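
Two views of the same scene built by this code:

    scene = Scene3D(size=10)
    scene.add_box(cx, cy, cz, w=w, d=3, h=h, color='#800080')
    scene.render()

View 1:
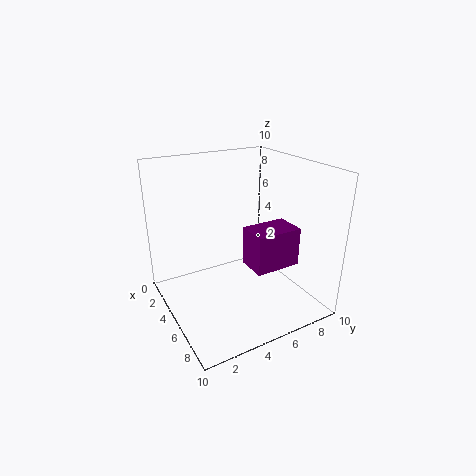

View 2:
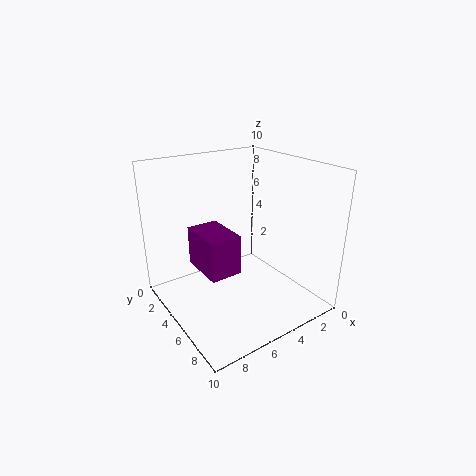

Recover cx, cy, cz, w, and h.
cx = 6.5; cy = 4.5; cz = 4; w = 2; h = 2.5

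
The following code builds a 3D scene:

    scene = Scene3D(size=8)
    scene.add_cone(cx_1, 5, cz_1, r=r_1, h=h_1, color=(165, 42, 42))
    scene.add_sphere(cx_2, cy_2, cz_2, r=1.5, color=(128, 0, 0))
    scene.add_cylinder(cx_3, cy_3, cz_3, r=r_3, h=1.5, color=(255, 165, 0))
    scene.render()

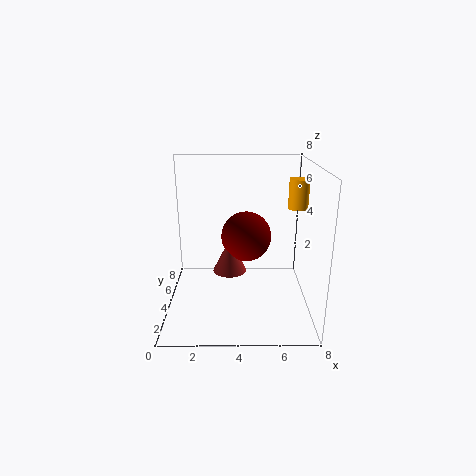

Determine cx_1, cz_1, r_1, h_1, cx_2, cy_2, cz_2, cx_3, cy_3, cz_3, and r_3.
cx_1 = 3.5, cz_1 = 1.5, r_1 = 1, h_1 = 2, cx_2 = 4.5, cy_2 = 5.5, cz_2 = 3.5, cx_3 = 7, cy_3 = 3, cz_3 = 6, r_3 = 0.5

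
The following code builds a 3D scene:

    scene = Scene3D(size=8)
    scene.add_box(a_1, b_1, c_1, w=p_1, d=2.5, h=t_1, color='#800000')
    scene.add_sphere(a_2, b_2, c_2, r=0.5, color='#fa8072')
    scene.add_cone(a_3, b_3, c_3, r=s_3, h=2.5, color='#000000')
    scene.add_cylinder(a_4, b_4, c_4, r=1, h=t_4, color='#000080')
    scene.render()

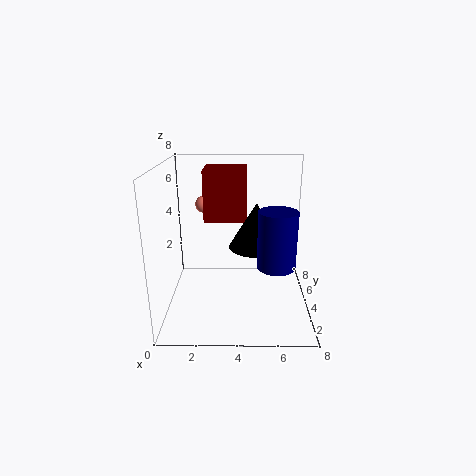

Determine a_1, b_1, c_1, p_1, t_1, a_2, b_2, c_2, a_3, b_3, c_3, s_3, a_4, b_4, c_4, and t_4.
a_1 = 2, b_1 = 5, c_1 = 4.5, p_1 = 2.5, t_1 = 3, a_2 = 2, b_2 = 5.5, c_2 = 5.5, a_3 = 5, b_3 = 4, c_3 = 3.5, s_3 = 1.5, a_4 = 6, b_4 = 2.5, c_4 = 3, t_4 = 3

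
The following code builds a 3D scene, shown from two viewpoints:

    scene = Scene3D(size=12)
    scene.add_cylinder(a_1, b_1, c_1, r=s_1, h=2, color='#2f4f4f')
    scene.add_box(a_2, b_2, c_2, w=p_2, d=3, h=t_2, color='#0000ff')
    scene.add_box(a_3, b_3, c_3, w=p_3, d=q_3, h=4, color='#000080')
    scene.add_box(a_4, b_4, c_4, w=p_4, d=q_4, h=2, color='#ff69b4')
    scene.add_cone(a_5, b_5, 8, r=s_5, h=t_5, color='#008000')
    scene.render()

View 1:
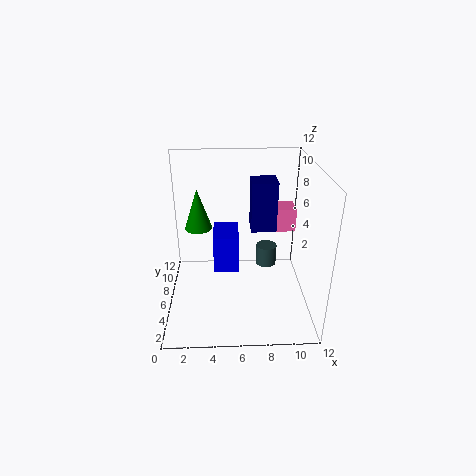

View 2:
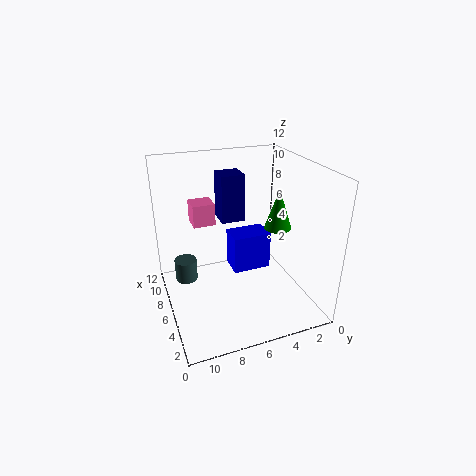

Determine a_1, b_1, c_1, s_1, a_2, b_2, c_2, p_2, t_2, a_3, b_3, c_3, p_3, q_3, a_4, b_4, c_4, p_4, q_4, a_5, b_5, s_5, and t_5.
a_1 = 9; b_1 = 10; c_1 = 1; s_1 = 1; a_2 = 4; b_2 = 4; c_2 = 4; p_2 = 2; t_2 = 3; a_3 = 7; b_3 = 5; c_3 = 7; p_3 = 2; q_3 = 2; a_4 = 9; b_4 = 7; c_4 = 6; p_4 = 2; q_4 = 2; a_5 = 3; b_5 = 4; s_5 = 1; t_5 = 3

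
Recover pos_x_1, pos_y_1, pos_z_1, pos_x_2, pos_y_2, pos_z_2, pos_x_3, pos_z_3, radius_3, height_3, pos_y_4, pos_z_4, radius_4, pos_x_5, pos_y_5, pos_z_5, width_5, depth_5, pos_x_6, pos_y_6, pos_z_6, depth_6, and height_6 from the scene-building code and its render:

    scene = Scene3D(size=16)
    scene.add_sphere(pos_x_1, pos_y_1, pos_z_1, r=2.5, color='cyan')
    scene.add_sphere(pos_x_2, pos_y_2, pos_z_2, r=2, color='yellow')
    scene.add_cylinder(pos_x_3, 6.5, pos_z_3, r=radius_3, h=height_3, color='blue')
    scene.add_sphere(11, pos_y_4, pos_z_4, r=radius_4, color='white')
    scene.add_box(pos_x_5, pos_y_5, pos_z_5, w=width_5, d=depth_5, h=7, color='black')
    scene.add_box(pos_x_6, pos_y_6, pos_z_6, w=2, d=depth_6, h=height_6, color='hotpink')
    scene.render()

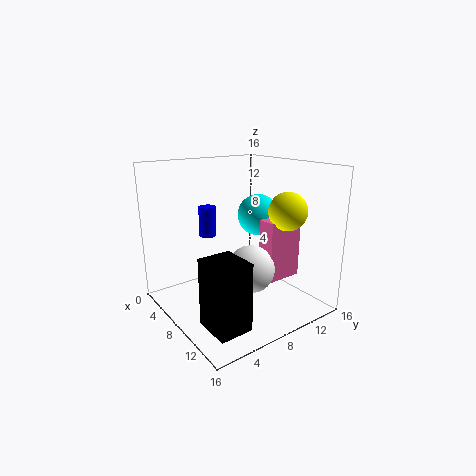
pos_x_1 = 6; pos_y_1 = 12.5; pos_z_1 = 9.5; pos_x_2 = 12.5; pos_y_2 = 11; pos_z_2 = 11.5; pos_x_3 = 4; pos_z_3 = 7.5; radius_3 = 1; height_3 = 3.5; pos_y_4 = 7.5; pos_z_4 = 5.5; radius_4 = 2.5; pos_x_5 = 10.5; pos_y_5 = 1.5; pos_z_5 = 1; width_5 = 4; depth_5 = 3.5; pos_x_6 = 10.5; pos_y_6 = 9; pos_z_6 = 4; depth_6 = 4; height_6 = 6.5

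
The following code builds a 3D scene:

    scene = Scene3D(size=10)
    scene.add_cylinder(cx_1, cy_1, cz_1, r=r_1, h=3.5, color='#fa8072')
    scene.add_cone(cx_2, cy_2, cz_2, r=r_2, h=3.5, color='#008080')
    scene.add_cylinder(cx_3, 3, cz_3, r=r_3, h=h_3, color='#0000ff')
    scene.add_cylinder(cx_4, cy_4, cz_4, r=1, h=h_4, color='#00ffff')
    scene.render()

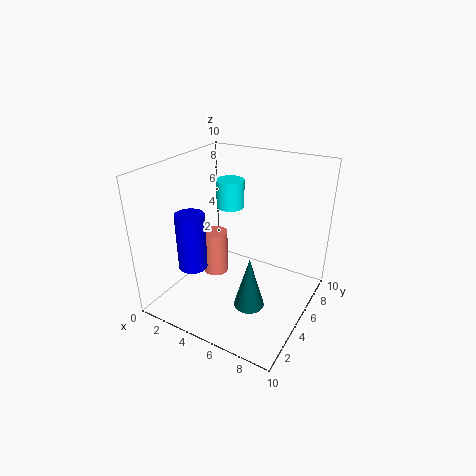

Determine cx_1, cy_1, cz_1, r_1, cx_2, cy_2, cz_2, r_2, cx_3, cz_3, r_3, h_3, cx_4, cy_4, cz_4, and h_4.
cx_1 = 2; cy_1 = 6.5; cz_1 = 0.5; r_1 = 1; cx_2 = 7; cy_2 = 3; cz_2 = 1.5; r_2 = 1; cx_3 = 2.5; cz_3 = 3; r_3 = 1; h_3 = 4; cx_4 = 3.5; cy_4 = 6.5; cz_4 = 6.5; h_4 = 2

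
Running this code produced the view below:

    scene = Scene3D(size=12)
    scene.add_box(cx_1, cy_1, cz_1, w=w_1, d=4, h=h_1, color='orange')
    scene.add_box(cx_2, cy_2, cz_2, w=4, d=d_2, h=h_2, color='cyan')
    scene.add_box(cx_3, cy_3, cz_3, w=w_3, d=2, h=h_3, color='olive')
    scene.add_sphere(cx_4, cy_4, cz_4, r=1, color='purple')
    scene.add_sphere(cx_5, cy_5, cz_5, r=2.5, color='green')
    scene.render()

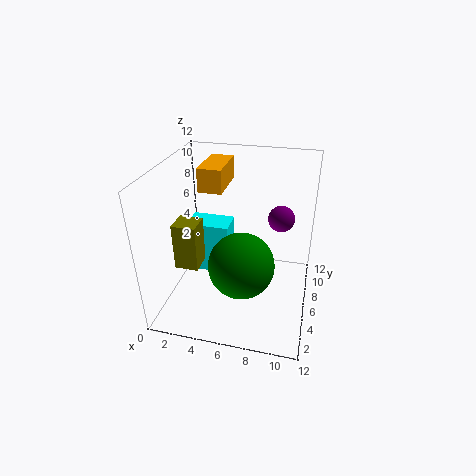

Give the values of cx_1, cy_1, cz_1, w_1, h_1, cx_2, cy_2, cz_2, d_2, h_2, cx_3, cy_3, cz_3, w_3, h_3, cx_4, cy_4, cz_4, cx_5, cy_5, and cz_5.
cx_1 = 2.5; cy_1 = 6.5; cz_1 = 9.5; w_1 = 2; h_1 = 2; cx_2 = 0.5; cy_2 = 8; cz_2 = 0.5; d_2 = 2.5; h_2 = 5; cx_3 = 1; cy_3 = 4; cz_3 = 3.5; w_3 = 2; h_3 = 4; cx_4 = 9.5; cy_4 = 5.5; cz_4 = 8.5; cx_5 = 7; cy_5 = 3; cz_5 = 5.5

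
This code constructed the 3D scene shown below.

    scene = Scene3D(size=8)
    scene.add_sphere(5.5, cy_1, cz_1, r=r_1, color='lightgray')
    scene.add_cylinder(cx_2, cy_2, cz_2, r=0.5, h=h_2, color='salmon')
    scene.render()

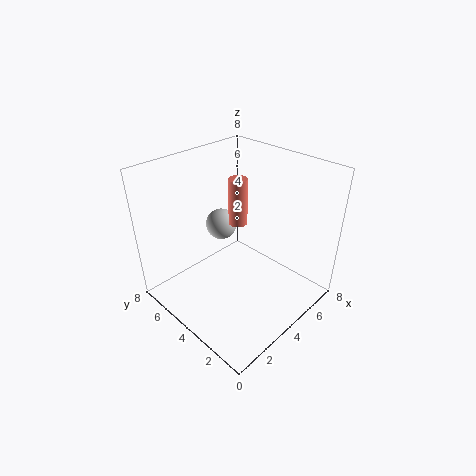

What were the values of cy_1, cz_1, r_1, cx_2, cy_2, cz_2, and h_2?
cy_1 = 7
cz_1 = 3
r_1 = 1
cx_2 = 4
cy_2 = 4
cz_2 = 5
h_2 = 2.5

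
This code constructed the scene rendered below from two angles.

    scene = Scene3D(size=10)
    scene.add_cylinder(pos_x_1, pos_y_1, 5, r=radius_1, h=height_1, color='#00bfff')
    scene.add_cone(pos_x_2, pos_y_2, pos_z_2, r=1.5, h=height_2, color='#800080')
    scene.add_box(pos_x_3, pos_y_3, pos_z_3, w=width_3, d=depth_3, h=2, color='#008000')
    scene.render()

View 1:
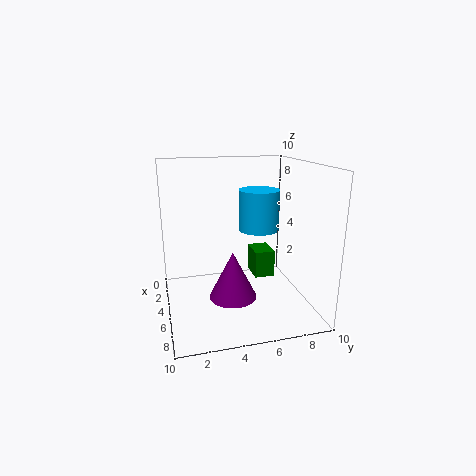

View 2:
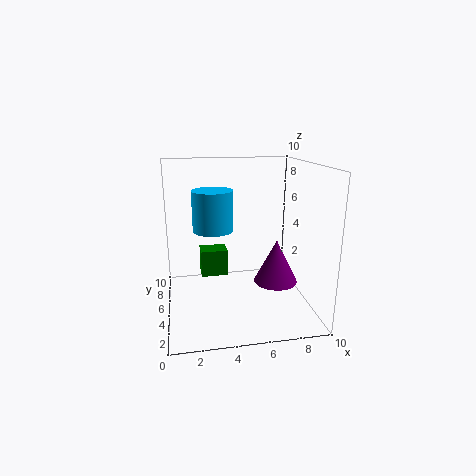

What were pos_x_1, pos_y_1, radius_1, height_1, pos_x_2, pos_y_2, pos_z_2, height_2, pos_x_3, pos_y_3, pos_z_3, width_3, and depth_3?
pos_x_1 = 3.5, pos_y_1 = 7, radius_1 = 1.5, height_1 = 3, pos_x_2 = 7.5, pos_y_2 = 4, pos_z_2 = 2, height_2 = 3, pos_x_3 = 2.5, pos_y_3 = 6.5, pos_z_3 = 1.5, width_3 = 2, depth_3 = 1.5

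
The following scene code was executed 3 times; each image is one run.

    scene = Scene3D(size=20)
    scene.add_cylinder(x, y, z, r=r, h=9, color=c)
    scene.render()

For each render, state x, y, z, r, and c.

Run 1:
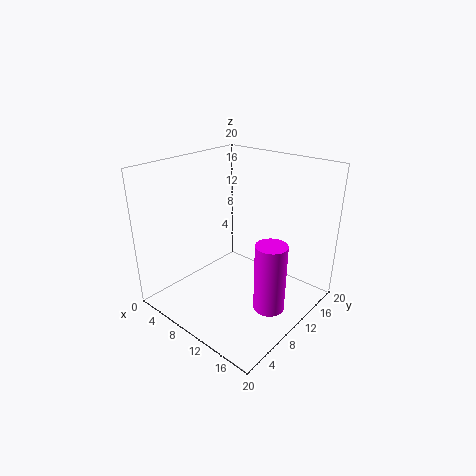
x = 17; y = 8; z = 3; r = 2; c = 'magenta'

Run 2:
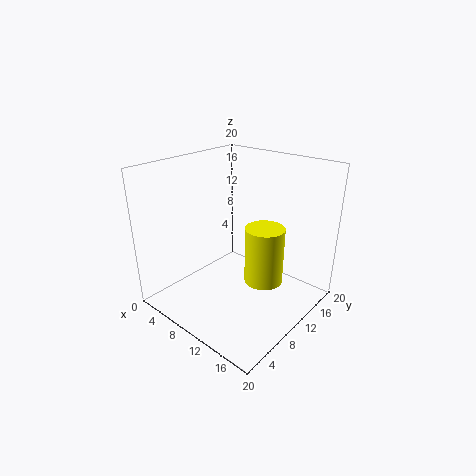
x = 11; y = 15; z = 1; r = 3; c = 'yellow'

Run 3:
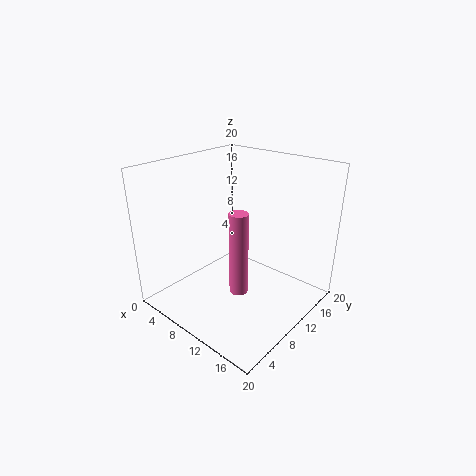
x = 17; y = 2; z = 9; r = 1; c = 'hotpink'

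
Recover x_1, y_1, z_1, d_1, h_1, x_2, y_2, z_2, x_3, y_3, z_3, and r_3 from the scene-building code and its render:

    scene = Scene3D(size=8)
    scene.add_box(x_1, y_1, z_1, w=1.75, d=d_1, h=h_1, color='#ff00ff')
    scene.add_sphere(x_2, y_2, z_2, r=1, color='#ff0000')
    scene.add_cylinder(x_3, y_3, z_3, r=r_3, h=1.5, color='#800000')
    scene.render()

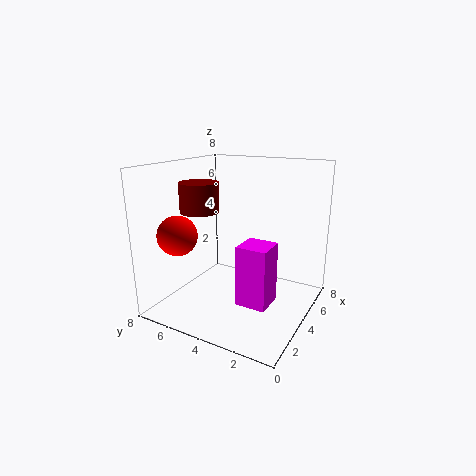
x_1 = 3.25
y_1 = 2
z_1 = 0.25
d_1 = 1.75
h_1 = 3.5
x_2 = 1
y_2 = 5.75
z_2 = 4.75
x_3 = 2.25
y_3 = 5.25
z_3 = 5.75
r_3 = 1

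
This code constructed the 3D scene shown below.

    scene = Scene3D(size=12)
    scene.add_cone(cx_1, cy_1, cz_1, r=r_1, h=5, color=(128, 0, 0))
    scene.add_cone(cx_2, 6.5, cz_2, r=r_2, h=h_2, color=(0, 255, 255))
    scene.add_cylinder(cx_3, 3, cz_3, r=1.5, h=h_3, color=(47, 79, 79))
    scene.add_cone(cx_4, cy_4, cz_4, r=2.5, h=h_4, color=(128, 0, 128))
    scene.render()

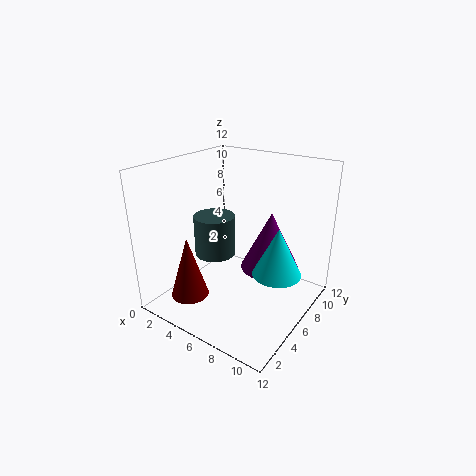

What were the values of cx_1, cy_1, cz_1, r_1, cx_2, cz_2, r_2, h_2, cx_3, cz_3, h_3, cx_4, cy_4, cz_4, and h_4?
cx_1 = 4, cy_1 = 2, cz_1 = 2, r_1 = 1.5, cx_2 = 9.5, cz_2 = 3.5, r_2 = 2, h_2 = 4, cx_3 = 6, cz_3 = 6, h_3 = 3, cx_4 = 8, cy_4 = 8, cz_4 = 3, h_4 = 5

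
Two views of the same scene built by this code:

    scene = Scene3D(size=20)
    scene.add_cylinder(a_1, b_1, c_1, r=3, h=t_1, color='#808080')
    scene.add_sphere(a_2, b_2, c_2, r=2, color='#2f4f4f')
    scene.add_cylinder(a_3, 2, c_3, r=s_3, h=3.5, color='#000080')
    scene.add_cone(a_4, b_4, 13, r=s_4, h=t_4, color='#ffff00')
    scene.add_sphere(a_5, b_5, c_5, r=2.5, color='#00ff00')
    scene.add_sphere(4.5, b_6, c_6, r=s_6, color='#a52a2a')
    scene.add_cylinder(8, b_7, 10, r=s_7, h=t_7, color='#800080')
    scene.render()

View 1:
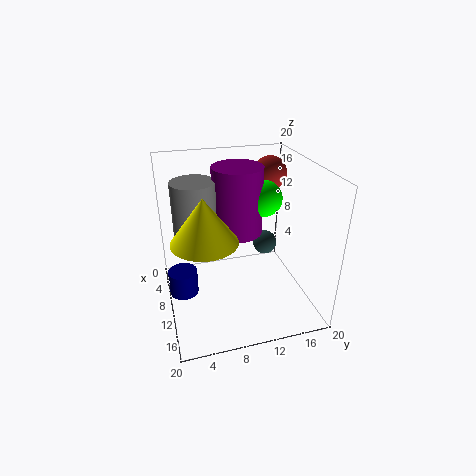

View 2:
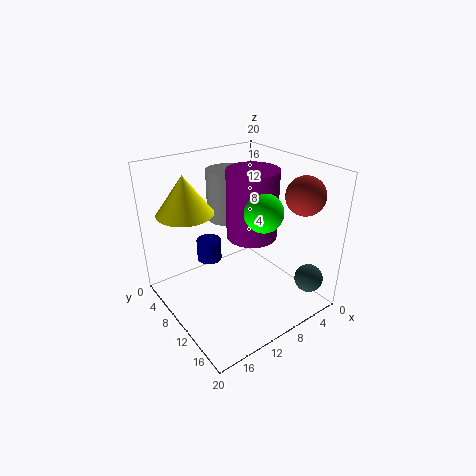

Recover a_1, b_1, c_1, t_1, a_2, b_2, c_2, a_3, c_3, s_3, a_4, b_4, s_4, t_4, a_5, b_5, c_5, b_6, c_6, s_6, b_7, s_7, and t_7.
a_1 = 8, b_1 = 4.5, c_1 = 10.5, t_1 = 7.5, a_2 = 2.5, b_2 = 17, c_2 = 4, a_3 = 10, c_3 = 2.5, s_3 = 2, a_4 = 15, b_4 = 4.5, s_4 = 4, t_4 = 5.5, a_5 = 9, b_5 = 14, c_5 = 15, b_6 = 16.5, c_6 = 17, s_6 = 2.5, b_7 = 10.5, s_7 = 3.5, t_7 = 9.5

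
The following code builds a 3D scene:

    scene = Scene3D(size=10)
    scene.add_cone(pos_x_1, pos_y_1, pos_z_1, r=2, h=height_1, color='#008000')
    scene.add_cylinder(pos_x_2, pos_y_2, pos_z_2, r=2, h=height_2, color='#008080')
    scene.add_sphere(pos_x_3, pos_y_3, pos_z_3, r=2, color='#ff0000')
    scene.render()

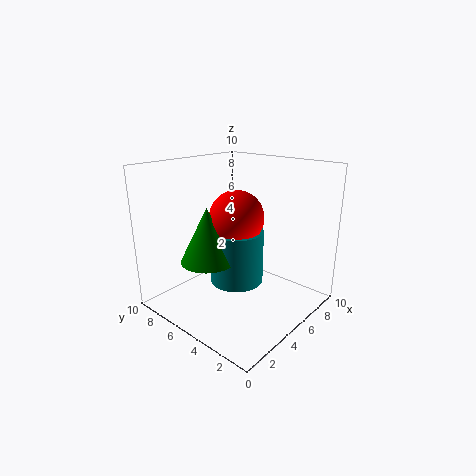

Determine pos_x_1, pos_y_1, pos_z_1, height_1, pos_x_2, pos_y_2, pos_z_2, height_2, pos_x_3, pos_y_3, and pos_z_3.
pos_x_1 = 4, pos_y_1 = 7, pos_z_1 = 3, height_1 = 4, pos_x_2 = 6, pos_y_2 = 6, pos_z_2 = 1, height_2 = 4, pos_x_3 = 6, pos_y_3 = 6, pos_z_3 = 6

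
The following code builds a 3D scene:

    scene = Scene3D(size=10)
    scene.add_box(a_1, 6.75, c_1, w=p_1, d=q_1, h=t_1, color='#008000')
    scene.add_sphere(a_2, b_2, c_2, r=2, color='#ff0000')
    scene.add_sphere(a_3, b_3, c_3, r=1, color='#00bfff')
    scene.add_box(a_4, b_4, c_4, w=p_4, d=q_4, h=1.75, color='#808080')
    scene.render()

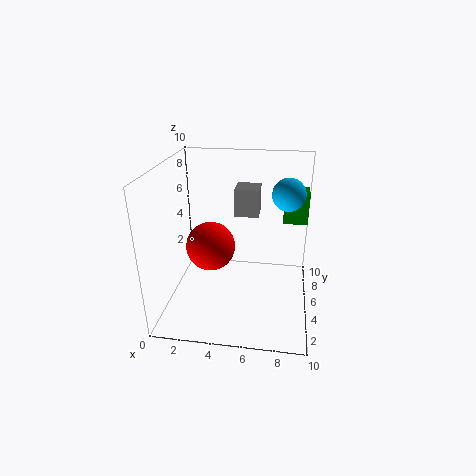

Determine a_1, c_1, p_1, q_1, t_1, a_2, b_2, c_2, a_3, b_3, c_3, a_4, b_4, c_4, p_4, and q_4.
a_1 = 8, c_1 = 5.5, p_1 = 1.75, q_1 = 1.75, t_1 = 2.25, a_2 = 2.25, b_2 = 8, c_2 = 2.5, a_3 = 8.25, b_3 = 3.75, c_3 = 8.75, a_4 = 5, b_4 = 3.5, c_4 = 7.25, p_4 = 1.5, q_4 = 1.5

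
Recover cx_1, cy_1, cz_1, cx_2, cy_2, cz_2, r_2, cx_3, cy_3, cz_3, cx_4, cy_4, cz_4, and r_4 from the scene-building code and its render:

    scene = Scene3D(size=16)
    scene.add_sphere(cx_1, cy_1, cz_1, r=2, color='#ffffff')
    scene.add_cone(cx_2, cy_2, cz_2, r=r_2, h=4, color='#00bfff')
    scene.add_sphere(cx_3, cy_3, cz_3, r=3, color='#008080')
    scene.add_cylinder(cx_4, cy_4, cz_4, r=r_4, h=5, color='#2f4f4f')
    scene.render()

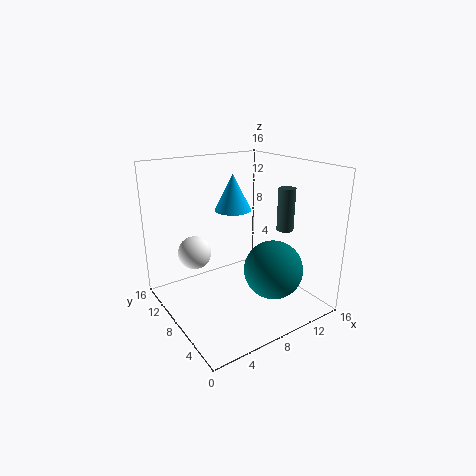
cx_1 = 5; cy_1 = 13; cz_1 = 5; cx_2 = 8; cy_2 = 9; cz_2 = 11; r_2 = 2; cx_3 = 9; cy_3 = 3; cz_3 = 6; cx_4 = 14; cy_4 = 7; cz_4 = 8; r_4 = 1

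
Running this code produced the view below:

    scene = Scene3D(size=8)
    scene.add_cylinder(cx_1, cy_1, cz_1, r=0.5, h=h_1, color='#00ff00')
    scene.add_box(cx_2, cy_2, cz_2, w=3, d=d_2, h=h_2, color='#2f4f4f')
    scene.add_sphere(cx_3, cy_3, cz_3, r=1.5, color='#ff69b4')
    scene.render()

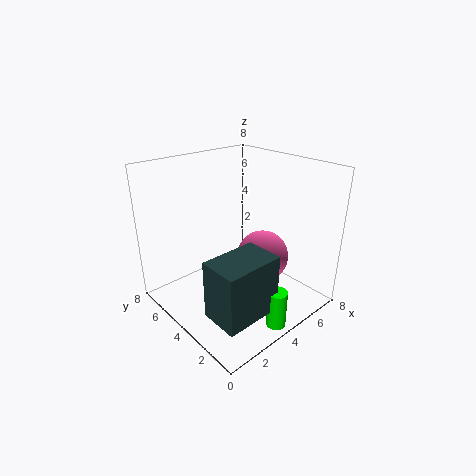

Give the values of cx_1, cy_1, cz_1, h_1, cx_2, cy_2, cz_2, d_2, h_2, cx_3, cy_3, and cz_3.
cx_1 = 3.5; cy_1 = 0.5; cz_1 = 0.5; h_1 = 2; cx_2 = 0.5; cy_2 = 0.5; cz_2 = 1.5; d_2 = 2; h_2 = 3; cx_3 = 5.5; cy_3 = 3.5; cz_3 = 2.5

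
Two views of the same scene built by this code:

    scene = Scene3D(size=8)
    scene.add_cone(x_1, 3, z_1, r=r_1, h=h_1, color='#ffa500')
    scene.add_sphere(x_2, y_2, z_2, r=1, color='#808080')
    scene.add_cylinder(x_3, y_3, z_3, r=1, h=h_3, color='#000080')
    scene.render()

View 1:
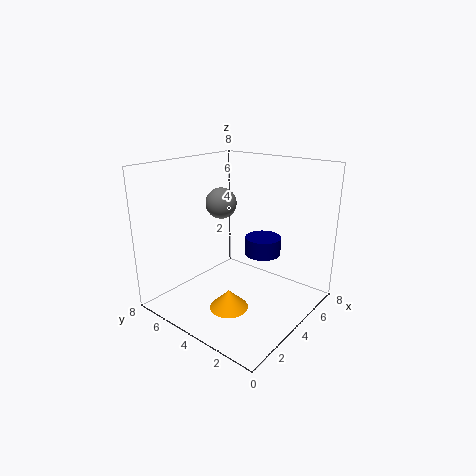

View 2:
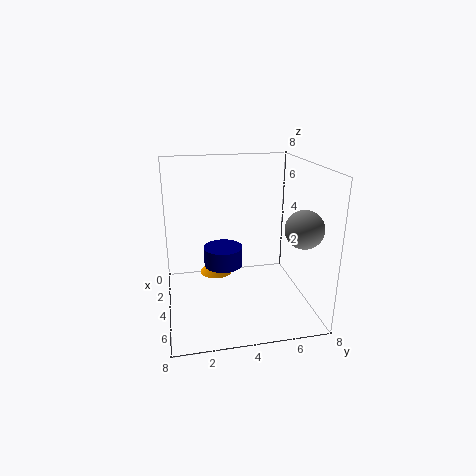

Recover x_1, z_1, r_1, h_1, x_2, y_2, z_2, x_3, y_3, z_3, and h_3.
x_1 = 2, z_1 = 1, r_1 = 1, h_1 = 1, x_2 = 6, y_2 = 7, z_2 = 5, x_3 = 5, y_3 = 3, z_3 = 3, h_3 = 1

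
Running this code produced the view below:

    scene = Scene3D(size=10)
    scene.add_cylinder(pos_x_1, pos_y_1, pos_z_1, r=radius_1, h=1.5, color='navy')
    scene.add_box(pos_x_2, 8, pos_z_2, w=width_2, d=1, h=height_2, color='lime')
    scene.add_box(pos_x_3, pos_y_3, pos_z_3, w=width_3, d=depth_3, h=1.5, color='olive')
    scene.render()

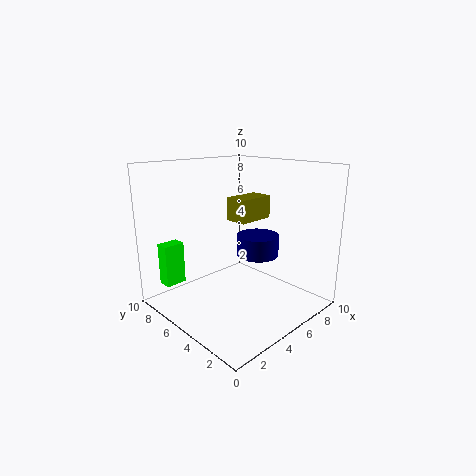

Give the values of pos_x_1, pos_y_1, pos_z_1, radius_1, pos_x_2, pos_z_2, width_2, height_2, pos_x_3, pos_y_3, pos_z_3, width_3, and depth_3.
pos_x_1 = 6.5, pos_y_1 = 4.5, pos_z_1 = 3.5, radius_1 = 1.5, pos_x_2 = 1, pos_z_2 = 1.5, width_2 = 1.5, height_2 = 3, pos_x_3 = 4, pos_y_3 = 3.5, pos_z_3 = 6.5, width_3 = 2.5, depth_3 = 1.5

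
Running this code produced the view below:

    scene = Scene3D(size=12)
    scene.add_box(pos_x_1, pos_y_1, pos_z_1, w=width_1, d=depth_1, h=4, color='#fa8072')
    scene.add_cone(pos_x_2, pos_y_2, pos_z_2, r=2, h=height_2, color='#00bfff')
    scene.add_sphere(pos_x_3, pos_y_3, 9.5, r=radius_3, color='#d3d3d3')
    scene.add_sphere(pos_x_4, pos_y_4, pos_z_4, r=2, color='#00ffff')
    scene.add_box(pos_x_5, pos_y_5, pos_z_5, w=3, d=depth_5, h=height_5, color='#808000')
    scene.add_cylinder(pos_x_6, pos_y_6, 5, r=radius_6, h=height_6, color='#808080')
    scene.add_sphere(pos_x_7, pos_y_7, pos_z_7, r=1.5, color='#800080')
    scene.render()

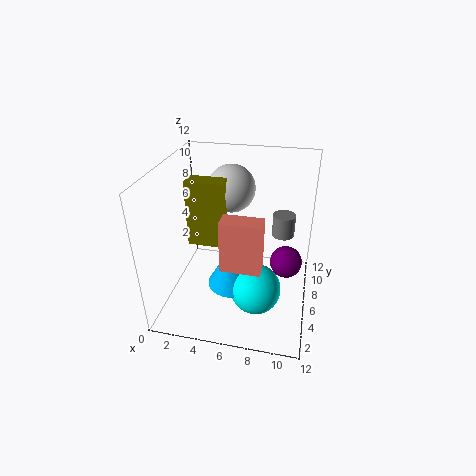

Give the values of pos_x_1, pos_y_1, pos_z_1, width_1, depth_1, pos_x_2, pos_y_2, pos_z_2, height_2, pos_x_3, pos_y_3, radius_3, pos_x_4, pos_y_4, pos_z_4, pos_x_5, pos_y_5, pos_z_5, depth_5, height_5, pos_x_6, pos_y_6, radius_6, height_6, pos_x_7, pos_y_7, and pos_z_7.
pos_x_1 = 5.5
pos_y_1 = 2
pos_z_1 = 5.5
width_1 = 3
depth_1 = 1.5
pos_x_2 = 6
pos_y_2 = 4
pos_z_2 = 3
height_2 = 3.5
pos_x_3 = 5
pos_y_3 = 8
radius_3 = 2
pos_x_4 = 8
pos_y_4 = 3.5
pos_z_4 = 3
pos_x_5 = 2
pos_y_5 = 5
pos_z_5 = 5.5
depth_5 = 1.5
height_5 = 5.5
pos_x_6 = 9.5
pos_y_6 = 9
radius_6 = 1
height_6 = 2
pos_x_7 = 10
pos_y_7 = 9
pos_z_7 = 2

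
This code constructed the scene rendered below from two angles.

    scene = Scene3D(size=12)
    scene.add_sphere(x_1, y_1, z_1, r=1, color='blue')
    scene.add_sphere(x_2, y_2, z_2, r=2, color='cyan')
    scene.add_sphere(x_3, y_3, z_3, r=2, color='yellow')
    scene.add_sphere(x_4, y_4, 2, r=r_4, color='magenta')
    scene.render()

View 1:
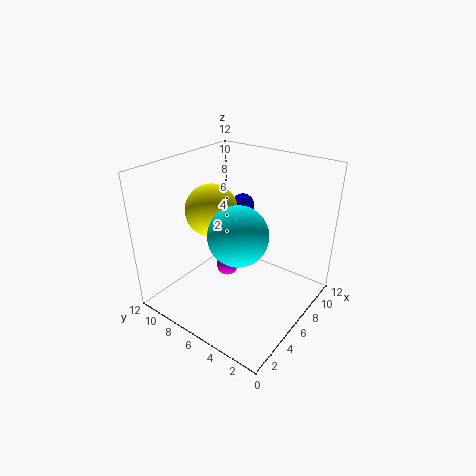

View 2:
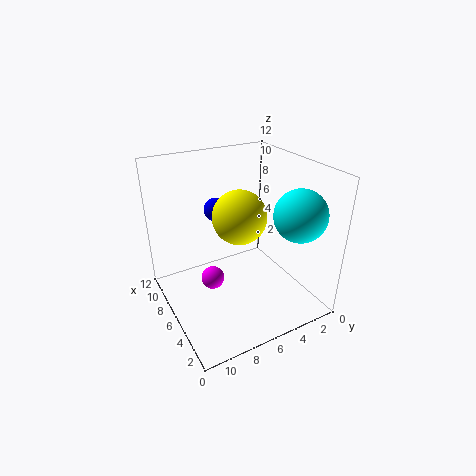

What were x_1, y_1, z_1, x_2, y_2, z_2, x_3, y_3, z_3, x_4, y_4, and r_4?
x_1 = 8; y_1 = 7; z_1 = 8; x_2 = 2; y_2 = 3; z_2 = 9; x_3 = 4; y_3 = 7; z_3 = 9; x_4 = 7; y_4 = 8; r_4 = 1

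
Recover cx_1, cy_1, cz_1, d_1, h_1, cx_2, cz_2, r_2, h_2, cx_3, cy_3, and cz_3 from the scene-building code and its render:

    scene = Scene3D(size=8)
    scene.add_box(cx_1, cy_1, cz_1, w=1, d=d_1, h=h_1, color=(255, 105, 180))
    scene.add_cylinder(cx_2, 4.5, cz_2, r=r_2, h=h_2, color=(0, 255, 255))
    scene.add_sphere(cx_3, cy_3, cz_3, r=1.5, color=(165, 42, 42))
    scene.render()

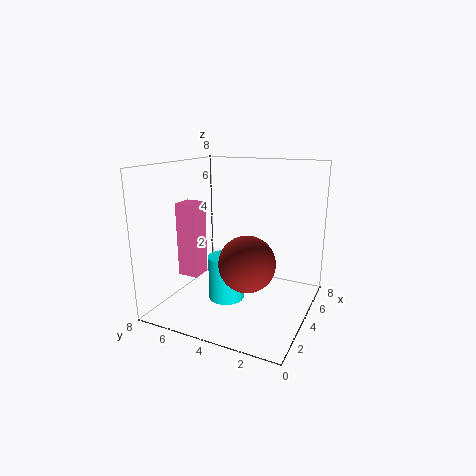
cx_1 = 0.5; cy_1 = 4.5; cz_1 = 3; d_1 = 1; h_1 = 3.5; cx_2 = 3.5; cz_2 = 0.5; r_2 = 1; h_2 = 2.5; cx_3 = 3; cy_3 = 3; cz_3 = 3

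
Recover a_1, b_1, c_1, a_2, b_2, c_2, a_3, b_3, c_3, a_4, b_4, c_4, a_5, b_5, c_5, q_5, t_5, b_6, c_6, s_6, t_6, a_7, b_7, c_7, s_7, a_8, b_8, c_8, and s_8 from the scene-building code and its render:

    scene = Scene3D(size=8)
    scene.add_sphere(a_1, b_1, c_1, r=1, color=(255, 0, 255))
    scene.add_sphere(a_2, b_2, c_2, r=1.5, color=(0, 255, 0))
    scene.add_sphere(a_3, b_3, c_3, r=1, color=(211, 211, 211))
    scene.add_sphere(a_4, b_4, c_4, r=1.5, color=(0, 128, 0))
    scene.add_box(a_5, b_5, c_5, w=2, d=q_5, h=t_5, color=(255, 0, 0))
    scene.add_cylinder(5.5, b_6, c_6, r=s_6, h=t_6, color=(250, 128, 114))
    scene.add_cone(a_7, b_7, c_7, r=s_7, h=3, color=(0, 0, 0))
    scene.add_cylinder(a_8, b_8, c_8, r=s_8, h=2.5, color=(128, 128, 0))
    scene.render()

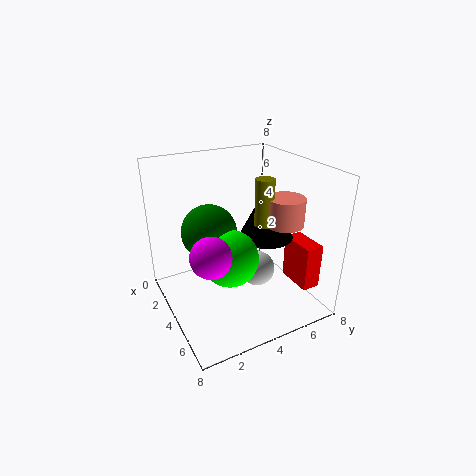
a_1 = 6, b_1 = 1.5, c_1 = 4.5, a_2 = 5, b_2 = 3, c_2 = 3.5, a_3 = 4.5, b_3 = 5, c_3 = 2, a_4 = 3.5, b_4 = 2.5, c_4 = 4.5, a_5 = 5, b_5 = 6.5, c_5 = 1.5, q_5 = 1, t_5 = 2.5, b_6 = 6, c_6 = 5, s_6 = 1, t_6 = 1.5, a_7 = 4.5, b_7 = 5.5, c_7 = 4, s_7 = 1.5, a_8 = 5, b_8 = 5, c_8 = 5, s_8 = 0.5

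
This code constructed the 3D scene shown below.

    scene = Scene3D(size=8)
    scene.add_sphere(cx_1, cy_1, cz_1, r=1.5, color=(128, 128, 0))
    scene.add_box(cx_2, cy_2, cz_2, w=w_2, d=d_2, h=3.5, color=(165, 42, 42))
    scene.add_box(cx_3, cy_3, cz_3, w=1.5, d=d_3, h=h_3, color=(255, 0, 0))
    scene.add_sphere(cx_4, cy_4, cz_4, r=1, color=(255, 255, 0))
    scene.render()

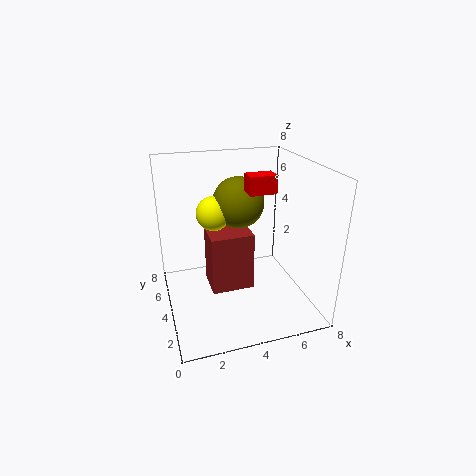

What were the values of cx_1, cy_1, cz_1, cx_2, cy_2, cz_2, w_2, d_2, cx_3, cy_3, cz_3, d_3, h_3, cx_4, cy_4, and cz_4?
cx_1 = 4.5; cy_1 = 5.5; cz_1 = 5.5; cx_2 = 2.5; cy_2 = 4; cz_2 = 0.5; w_2 = 2.5; d_2 = 2; cx_3 = 4.5; cy_3 = 3.5; cz_3 = 6.5; d_3 = 1; h_3 = 1; cx_4 = 3; cy_4 = 5.5; cz_4 = 5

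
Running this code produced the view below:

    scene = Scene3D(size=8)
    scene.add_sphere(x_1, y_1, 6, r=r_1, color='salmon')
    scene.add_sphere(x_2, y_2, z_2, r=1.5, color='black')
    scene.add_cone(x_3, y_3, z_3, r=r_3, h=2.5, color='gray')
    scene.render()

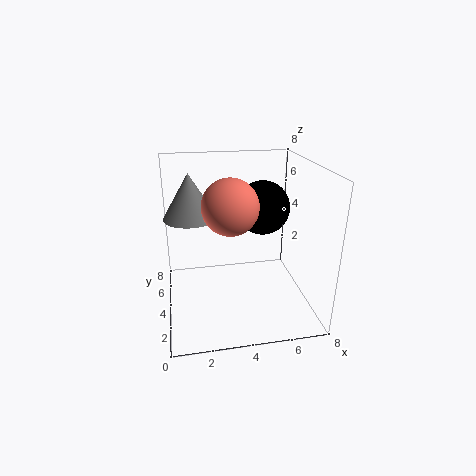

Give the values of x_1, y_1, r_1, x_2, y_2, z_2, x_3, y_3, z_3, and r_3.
x_1 = 3.5, y_1 = 3.5, r_1 = 1.5, x_2 = 5.5, y_2 = 4.5, z_2 = 5.5, x_3 = 1.5, y_3 = 5, z_3 = 5, r_3 = 1.5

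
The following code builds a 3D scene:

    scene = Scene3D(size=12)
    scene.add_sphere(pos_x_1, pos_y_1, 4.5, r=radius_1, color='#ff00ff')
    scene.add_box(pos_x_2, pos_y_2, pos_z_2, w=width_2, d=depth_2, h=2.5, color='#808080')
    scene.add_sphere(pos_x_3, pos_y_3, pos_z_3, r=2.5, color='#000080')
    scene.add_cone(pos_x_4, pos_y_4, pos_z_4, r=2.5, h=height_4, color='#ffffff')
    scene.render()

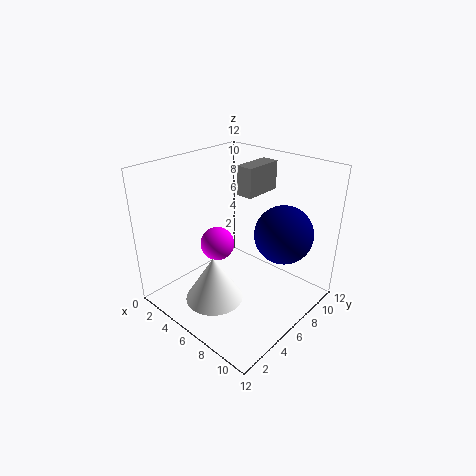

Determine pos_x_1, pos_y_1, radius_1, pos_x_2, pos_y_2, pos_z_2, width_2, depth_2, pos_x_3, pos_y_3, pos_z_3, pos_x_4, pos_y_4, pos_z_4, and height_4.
pos_x_1 = 3.5; pos_y_1 = 6; radius_1 = 1.5; pos_x_2 = 4.5; pos_y_2 = 7.5; pos_z_2 = 9; width_2 = 1.5; depth_2 = 3.5; pos_x_3 = 8.5; pos_y_3 = 9; pos_z_3 = 6; pos_x_4 = 5; pos_y_4 = 4; pos_z_4 = 0.5; height_4 = 4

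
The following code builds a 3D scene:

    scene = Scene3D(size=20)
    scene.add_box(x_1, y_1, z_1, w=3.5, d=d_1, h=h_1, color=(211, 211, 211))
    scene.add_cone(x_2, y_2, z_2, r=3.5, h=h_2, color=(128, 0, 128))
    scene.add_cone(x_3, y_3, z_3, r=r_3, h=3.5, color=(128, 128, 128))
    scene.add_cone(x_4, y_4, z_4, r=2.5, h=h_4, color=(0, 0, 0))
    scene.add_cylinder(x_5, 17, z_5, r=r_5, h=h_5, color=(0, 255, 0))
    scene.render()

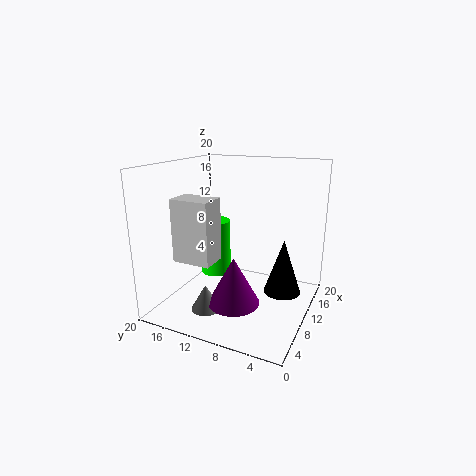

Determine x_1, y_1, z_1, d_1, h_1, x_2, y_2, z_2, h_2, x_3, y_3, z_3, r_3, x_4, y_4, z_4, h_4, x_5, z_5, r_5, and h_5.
x_1 = 2.5, y_1 = 10.5, z_1 = 8.5, d_1 = 5, h_1 = 8, x_2 = 6.5, y_2 = 9, z_2 = 2, h_2 = 6.5, x_3 = 5, y_3 = 12.5, z_3 = 1, r_3 = 2, x_4 = 10.5, y_4 = 3.5, z_4 = 3, h_4 = 7.5, x_5 = 16, z_5 = 1, r_5 = 2.5, h_5 = 9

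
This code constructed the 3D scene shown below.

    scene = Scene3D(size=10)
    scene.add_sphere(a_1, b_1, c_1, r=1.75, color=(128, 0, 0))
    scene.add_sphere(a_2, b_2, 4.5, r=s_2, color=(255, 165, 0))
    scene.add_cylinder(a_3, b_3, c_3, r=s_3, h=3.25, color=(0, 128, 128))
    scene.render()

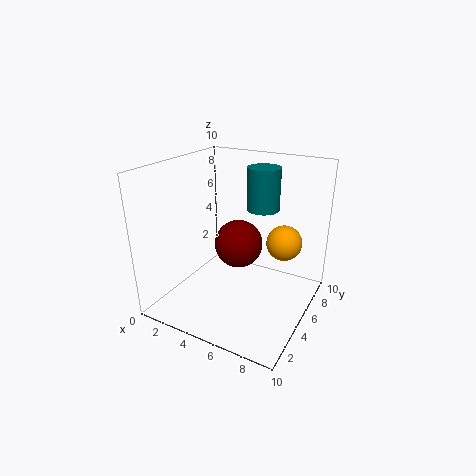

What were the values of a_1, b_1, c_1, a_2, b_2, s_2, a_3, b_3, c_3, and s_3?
a_1 = 4.5
b_1 = 6
c_1 = 4
a_2 = 7.75
b_2 = 6.75
s_2 = 1.25
a_3 = 5.25
b_3 = 8.5
c_3 = 6
s_3 = 1.25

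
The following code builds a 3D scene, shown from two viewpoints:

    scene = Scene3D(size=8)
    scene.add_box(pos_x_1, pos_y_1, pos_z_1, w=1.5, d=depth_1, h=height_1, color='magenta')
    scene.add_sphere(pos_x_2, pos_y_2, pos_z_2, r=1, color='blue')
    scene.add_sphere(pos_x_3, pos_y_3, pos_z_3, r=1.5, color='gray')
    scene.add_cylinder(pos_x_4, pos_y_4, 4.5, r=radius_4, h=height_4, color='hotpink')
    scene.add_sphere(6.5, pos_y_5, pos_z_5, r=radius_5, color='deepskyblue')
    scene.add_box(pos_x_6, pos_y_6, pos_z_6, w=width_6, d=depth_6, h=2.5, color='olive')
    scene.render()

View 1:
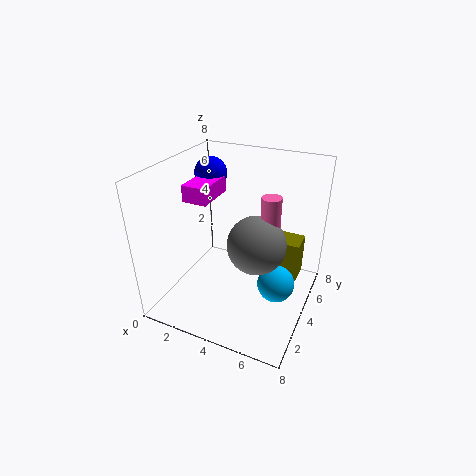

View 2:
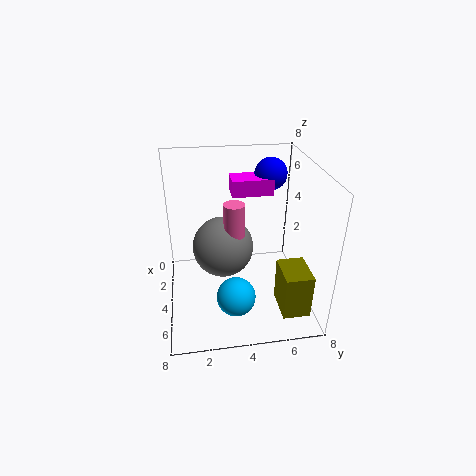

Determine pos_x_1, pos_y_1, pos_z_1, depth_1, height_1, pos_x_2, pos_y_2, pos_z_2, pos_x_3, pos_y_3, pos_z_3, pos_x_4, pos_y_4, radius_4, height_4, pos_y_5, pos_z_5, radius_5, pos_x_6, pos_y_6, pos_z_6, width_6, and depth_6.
pos_x_1 = 0.5
pos_y_1 = 4
pos_z_1 = 5.5
depth_1 = 2.5
height_1 = 1
pos_x_2 = 1
pos_y_2 = 6.5
pos_z_2 = 6.5
pos_x_3 = 5.5
pos_y_3 = 3
pos_z_3 = 4.5
pos_x_4 = 6
pos_y_4 = 3.5
radius_4 = 0.5
height_4 = 2.5
pos_y_5 = 3.5
pos_z_5 = 2
radius_5 = 1
pos_x_6 = 5
pos_y_6 = 6
pos_z_6 = 0.5
width_6 = 2
depth_6 = 1.5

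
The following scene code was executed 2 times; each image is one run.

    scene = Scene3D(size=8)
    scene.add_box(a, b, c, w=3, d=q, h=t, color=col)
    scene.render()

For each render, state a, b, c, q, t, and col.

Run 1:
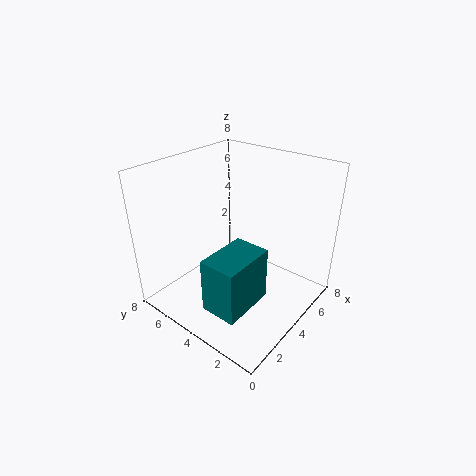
a = 1, b = 2, c = 1, q = 2, t = 3, col = 'teal'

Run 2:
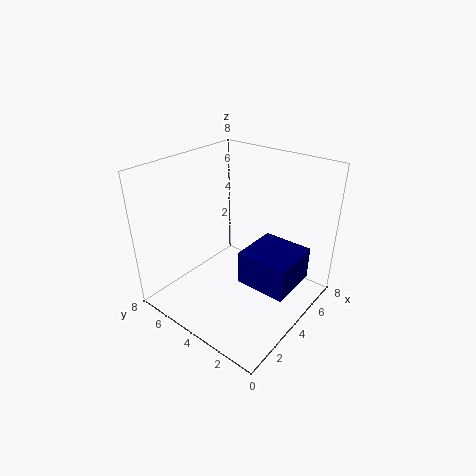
a = 4, b = 1, c = 1, q = 3, t = 2, col = 'navy'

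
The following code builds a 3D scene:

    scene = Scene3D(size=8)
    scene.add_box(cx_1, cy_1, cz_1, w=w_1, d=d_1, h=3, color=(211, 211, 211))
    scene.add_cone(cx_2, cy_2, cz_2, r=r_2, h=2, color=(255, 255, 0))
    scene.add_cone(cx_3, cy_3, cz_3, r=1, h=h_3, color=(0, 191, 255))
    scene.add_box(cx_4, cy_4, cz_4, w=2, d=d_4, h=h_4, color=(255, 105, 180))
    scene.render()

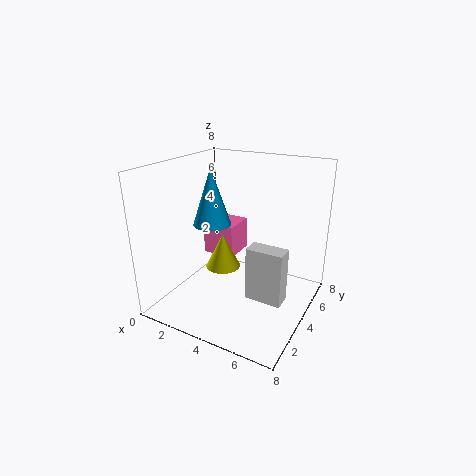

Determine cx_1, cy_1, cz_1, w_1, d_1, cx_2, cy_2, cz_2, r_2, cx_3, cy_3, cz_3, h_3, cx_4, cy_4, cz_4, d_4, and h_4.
cx_1 = 5
cy_1 = 3
cz_1 = 1
w_1 = 2
d_1 = 1
cx_2 = 3
cy_2 = 4
cz_2 = 2
r_2 = 1
cx_3 = 3
cy_3 = 3
cz_3 = 5
h_3 = 3
cx_4 = 1
cy_4 = 5
cz_4 = 2
d_4 = 2
h_4 = 2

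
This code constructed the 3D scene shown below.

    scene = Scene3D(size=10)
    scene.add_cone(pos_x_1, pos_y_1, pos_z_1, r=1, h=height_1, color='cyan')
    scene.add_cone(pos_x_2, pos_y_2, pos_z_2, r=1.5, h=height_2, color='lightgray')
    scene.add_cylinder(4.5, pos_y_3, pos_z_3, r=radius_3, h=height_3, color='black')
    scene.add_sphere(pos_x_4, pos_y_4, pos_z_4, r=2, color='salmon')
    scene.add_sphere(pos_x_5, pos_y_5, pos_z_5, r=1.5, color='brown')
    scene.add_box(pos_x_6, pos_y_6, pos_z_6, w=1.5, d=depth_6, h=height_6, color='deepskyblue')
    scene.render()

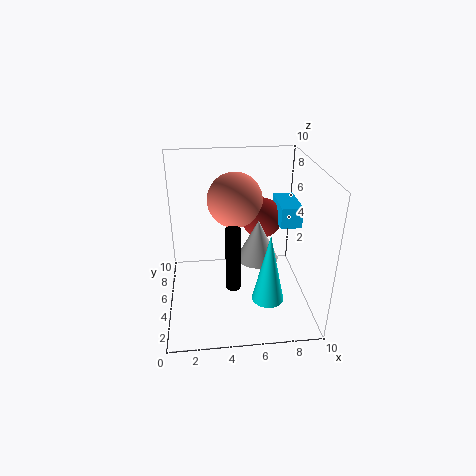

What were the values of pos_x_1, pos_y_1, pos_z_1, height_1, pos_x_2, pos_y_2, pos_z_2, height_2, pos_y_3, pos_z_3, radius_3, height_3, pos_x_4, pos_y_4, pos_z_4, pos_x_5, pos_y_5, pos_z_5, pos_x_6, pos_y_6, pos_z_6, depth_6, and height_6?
pos_x_1 = 6.5; pos_y_1 = 1.5; pos_z_1 = 2.5; height_1 = 4.5; pos_x_2 = 6.5; pos_y_2 = 5.5; pos_z_2 = 3; height_2 = 3; pos_y_3 = 3.5; pos_z_3 = 2; radius_3 = 0.5; height_3 = 4.5; pos_x_4 = 5; pos_y_4 = 7; pos_z_4 = 7; pos_x_5 = 7; pos_y_5 = 7; pos_z_5 = 5.5; pos_x_6 = 8; pos_y_6 = 5; pos_z_6 = 5.5; depth_6 = 3; height_6 = 1.5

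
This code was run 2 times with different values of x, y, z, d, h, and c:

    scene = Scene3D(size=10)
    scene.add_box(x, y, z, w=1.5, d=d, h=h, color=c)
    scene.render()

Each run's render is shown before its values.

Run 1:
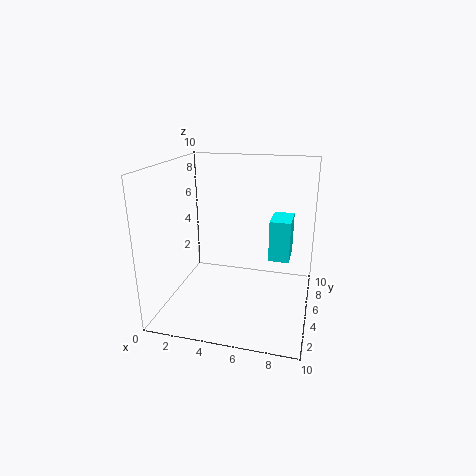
x = 7, y = 6, z = 3, d = 2.5, h = 3, c = 'cyan'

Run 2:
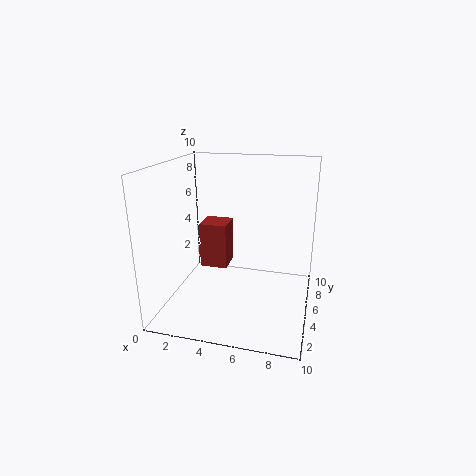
x = 4, y = 0.5, z = 5, d = 1.5, h = 2.5, c = 'brown'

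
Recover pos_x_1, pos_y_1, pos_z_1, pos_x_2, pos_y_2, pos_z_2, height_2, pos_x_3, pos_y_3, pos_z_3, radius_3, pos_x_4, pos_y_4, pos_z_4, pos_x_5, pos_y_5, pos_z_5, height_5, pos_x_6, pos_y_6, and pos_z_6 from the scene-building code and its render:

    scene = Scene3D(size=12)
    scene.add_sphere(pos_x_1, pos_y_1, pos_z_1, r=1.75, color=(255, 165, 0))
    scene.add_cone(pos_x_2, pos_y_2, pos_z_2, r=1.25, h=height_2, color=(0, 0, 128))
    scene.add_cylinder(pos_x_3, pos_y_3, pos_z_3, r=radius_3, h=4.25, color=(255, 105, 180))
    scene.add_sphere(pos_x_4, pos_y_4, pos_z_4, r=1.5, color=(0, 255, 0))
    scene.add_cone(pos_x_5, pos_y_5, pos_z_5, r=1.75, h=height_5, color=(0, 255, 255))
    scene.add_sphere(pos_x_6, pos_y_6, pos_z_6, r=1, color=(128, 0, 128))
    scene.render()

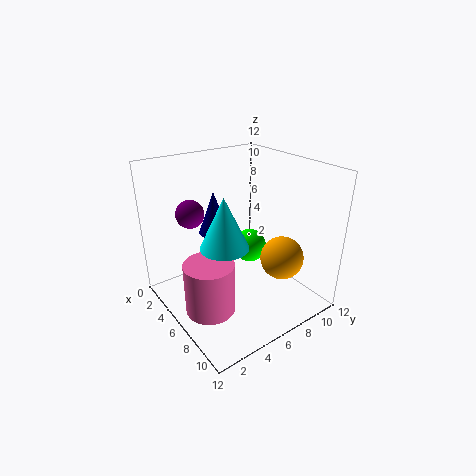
pos_x_1 = 9, pos_y_1 = 8.25, pos_z_1 = 4.75, pos_x_2 = 4.75, pos_y_2 = 4.5, pos_z_2 = 6.5, height_2 = 3.5, pos_x_3 = 7, pos_y_3 = 2.5, pos_z_3 = 1, radius_3 = 2, pos_x_4 = 4.75, pos_y_4 = 8.25, pos_z_4 = 4, pos_x_5 = 8.5, pos_y_5 = 3, pos_z_5 = 7.25, height_5 = 3.75, pos_x_6 = 6.5, pos_y_6 = 1.5, pos_z_6 = 9.5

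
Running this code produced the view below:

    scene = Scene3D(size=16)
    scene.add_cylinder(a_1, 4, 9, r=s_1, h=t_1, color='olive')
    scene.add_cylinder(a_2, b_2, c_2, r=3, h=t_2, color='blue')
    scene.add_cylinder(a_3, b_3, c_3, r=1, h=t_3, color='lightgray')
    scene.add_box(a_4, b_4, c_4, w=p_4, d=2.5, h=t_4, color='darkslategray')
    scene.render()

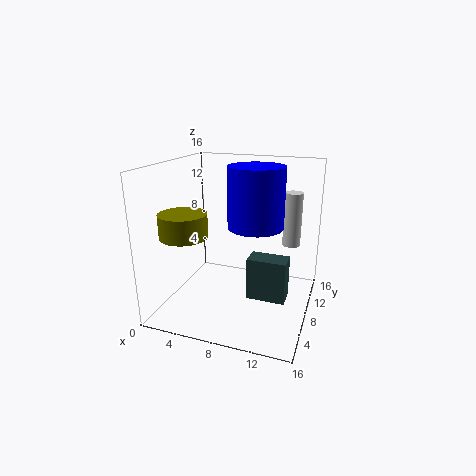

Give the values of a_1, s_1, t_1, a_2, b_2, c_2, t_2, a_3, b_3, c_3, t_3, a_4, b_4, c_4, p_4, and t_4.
a_1 = 3.5; s_1 = 2.5; t_1 = 2.5; a_2 = 10; b_2 = 8; c_2 = 9.5; t_2 = 6.5; a_3 = 13.5; b_3 = 10.5; c_3 = 7; t_3 = 6; a_4 = 9; b_4 = 8; c_4 = 0.5; p_4 = 4.5; t_4 = 5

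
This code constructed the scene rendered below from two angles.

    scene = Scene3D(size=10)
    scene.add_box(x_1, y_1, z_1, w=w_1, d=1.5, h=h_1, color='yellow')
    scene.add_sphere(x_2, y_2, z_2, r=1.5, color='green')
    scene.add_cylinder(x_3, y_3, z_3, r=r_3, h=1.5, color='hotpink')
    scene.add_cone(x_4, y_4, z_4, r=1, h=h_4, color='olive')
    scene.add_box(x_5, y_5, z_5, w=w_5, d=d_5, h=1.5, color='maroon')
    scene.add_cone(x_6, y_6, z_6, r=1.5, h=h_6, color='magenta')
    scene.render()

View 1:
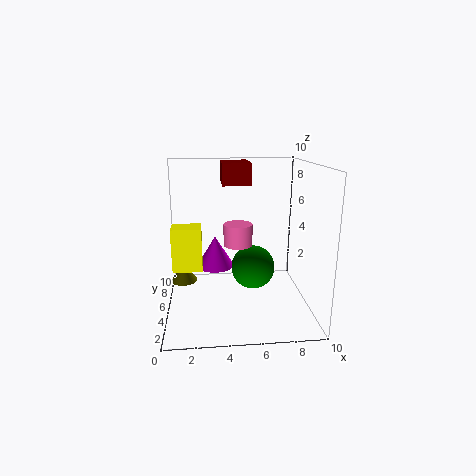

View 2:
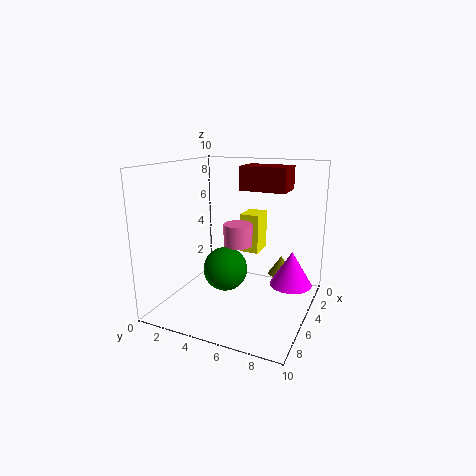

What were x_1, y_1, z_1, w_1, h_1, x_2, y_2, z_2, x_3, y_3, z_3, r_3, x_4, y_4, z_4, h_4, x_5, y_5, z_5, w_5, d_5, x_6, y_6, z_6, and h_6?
x_1 = 0.5, y_1 = 4, z_1 = 3, w_1 = 2, h_1 = 3, x_2 = 6, y_2 = 4.5, z_2 = 3, x_3 = 5, y_3 = 5, z_3 = 4.5, r_3 = 1, x_4 = 1, y_4 = 7, z_4 = 1, h_4 = 1.5, x_5 = 4, y_5 = 5.5, z_5 = 8.5, w_5 = 2, d_5 = 3, x_6 = 3.5, y_6 = 8.5, z_6 = 1.5, h_6 = 2.5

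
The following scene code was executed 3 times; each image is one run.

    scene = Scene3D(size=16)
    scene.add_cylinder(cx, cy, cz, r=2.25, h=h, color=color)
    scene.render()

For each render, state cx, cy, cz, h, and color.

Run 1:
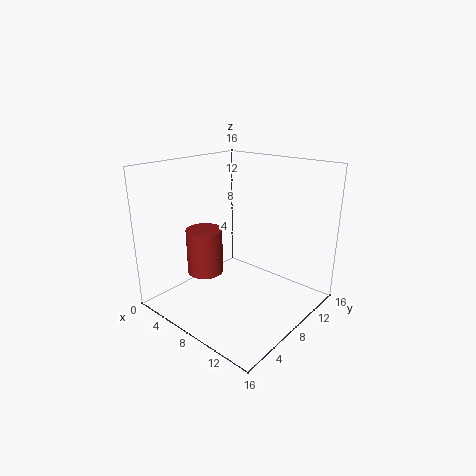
cx = 2.25, cy = 8.25, cz = 1.75, h = 5.75, color = 'brown'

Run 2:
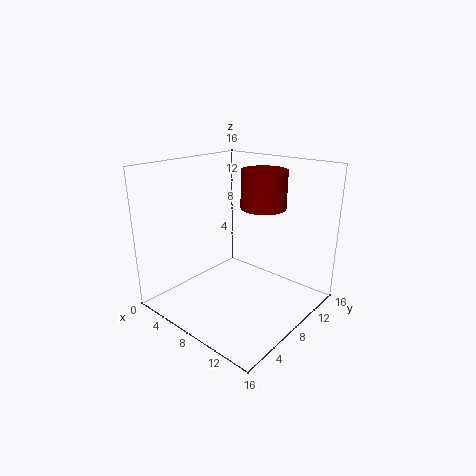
cx = 11.5, cy = 7.75, cz = 12.25, h = 3.75, color = 'maroon'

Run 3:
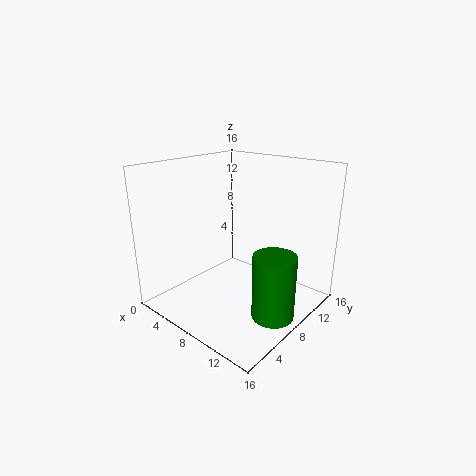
cx = 13.5, cy = 7.25, cz = 0.75, h = 7, color = 'green'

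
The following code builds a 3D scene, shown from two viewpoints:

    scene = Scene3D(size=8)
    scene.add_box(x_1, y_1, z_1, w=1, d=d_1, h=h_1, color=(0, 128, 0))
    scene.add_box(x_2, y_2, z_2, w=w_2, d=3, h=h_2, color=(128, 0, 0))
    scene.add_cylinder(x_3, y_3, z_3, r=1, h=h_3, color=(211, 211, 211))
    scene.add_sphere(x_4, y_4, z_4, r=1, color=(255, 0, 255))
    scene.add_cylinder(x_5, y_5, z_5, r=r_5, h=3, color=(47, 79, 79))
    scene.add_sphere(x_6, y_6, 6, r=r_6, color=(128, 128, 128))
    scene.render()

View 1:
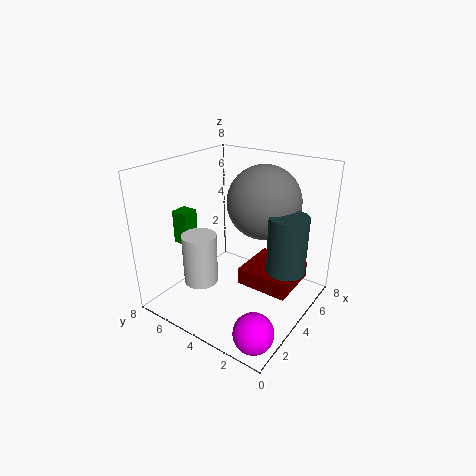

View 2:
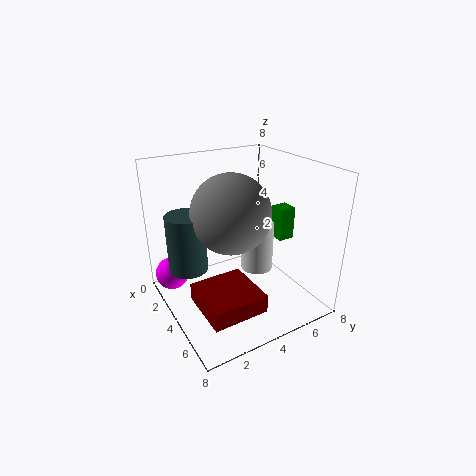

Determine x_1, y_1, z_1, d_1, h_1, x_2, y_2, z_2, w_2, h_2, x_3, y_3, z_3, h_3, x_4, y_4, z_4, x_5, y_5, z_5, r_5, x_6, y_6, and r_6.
x_1 = 3
y_1 = 7
z_1 = 3
d_1 = 1
h_1 = 2
x_2 = 4
y_2 = 1
z_2 = 1
w_2 = 3
h_2 = 1
x_3 = 3
y_3 = 6
z_3 = 1
h_3 = 3
x_4 = 1
y_4 = 1
z_4 = 1
x_5 = 4
y_5 = 1
z_5 = 3
r_5 = 1
x_6 = 5
y_6 = 3
r_6 = 2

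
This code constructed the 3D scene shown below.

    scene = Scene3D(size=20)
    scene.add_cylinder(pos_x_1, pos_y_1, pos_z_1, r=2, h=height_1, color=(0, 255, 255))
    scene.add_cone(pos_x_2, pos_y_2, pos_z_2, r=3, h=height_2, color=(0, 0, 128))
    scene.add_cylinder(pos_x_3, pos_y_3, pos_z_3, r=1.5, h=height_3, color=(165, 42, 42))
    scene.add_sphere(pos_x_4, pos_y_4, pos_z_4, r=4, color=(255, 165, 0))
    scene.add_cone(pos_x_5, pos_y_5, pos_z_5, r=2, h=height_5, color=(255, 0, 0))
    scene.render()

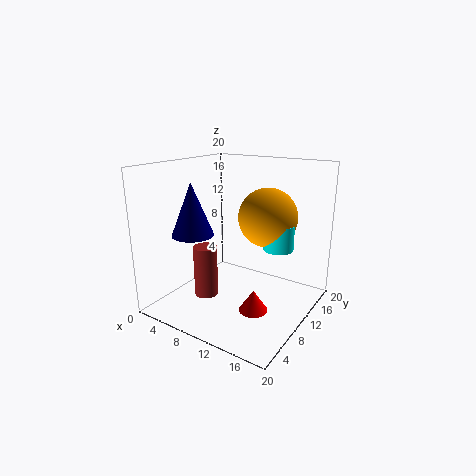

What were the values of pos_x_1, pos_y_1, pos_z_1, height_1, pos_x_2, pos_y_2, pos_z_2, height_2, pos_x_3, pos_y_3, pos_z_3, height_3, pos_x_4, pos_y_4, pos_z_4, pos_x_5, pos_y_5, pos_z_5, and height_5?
pos_x_1 = 15.5; pos_y_1 = 11.5; pos_z_1 = 9; height_1 = 3.5; pos_x_2 = 4; pos_y_2 = 7.5; pos_z_2 = 10; height_2 = 7.5; pos_x_3 = 9; pos_y_3 = 4; pos_z_3 = 4; height_3 = 6.5; pos_x_4 = 13.5; pos_y_4 = 12; pos_z_4 = 13; pos_x_5 = 13.5; pos_y_5 = 8.5; pos_z_5 = 0.5; height_5 = 3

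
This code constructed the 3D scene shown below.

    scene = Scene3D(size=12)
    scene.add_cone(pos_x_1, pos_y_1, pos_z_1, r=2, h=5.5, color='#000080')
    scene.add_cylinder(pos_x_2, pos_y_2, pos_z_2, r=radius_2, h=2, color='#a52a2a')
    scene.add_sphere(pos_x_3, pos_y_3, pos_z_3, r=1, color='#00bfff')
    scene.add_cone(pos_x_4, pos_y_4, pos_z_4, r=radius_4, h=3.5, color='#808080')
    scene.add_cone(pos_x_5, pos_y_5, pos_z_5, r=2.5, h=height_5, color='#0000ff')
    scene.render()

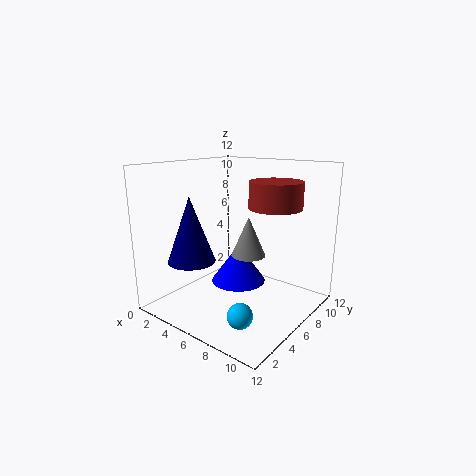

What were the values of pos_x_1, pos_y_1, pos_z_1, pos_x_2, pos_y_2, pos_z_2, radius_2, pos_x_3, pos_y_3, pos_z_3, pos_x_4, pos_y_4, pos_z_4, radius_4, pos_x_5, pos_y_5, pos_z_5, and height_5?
pos_x_1 = 3
pos_y_1 = 3.5
pos_z_1 = 4
pos_x_2 = 9.5
pos_y_2 = 6
pos_z_2 = 9
radius_2 = 2
pos_x_3 = 8.5
pos_y_3 = 3
pos_z_3 = 1
pos_x_4 = 6
pos_y_4 = 7.5
pos_z_4 = 4
radius_4 = 1.5
pos_x_5 = 4.5
pos_y_5 = 8
pos_z_5 = 1
height_5 = 3.5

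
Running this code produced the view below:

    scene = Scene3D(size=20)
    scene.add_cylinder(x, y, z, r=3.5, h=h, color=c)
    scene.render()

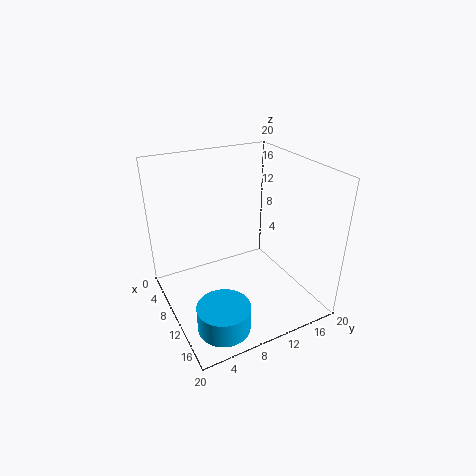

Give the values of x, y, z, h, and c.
x = 15.5, y = 5, z = 0.5, h = 3.5, c = 'deepskyblue'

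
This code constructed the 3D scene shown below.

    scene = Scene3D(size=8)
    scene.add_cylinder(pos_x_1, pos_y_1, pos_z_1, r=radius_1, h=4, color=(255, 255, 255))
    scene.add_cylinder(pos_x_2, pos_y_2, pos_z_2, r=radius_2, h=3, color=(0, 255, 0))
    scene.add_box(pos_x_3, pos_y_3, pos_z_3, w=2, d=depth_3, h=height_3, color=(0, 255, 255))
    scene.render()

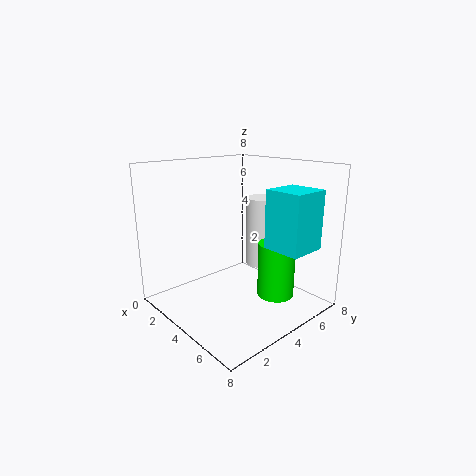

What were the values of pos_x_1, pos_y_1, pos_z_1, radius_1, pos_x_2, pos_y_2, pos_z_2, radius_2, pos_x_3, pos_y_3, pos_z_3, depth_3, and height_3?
pos_x_1 = 4; pos_y_1 = 6; pos_z_1 = 2; radius_1 = 1; pos_x_2 = 6; pos_y_2 = 5; pos_z_2 = 1; radius_2 = 1; pos_x_3 = 6; pos_y_3 = 4; pos_z_3 = 4; depth_3 = 2; height_3 = 3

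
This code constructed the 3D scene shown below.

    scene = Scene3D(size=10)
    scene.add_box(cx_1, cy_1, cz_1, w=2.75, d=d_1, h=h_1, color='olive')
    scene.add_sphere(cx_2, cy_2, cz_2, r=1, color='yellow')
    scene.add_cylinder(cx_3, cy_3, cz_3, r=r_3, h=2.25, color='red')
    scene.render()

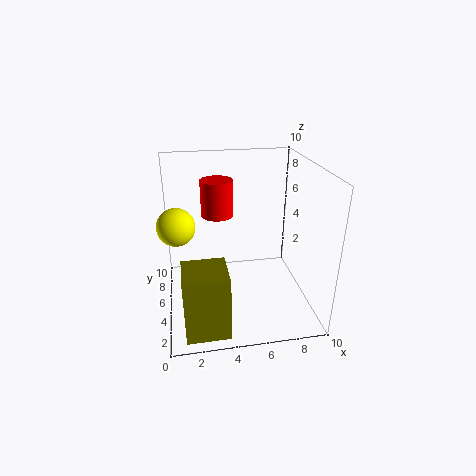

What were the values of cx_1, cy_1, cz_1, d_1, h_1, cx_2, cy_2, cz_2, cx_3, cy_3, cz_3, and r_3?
cx_1 = 1, cy_1 = 0.25, cz_1 = 0.5, d_1 = 2.75, h_1 = 4.25, cx_2 = 1, cy_2 = 1, cz_2 = 8, cx_3 = 3.5, cy_3 = 4, cz_3 = 7.25, r_3 = 1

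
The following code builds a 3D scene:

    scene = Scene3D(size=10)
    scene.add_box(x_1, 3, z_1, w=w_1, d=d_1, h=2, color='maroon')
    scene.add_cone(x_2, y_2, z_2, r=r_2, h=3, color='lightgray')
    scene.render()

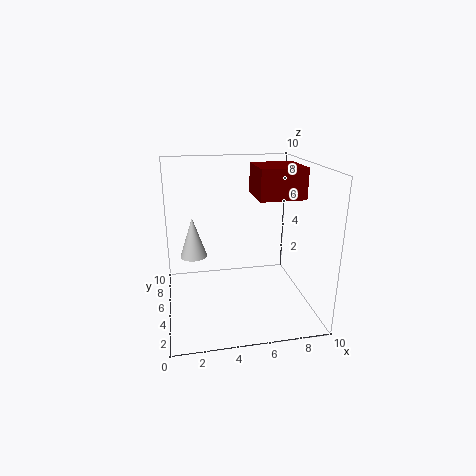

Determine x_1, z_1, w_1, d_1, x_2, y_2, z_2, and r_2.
x_1 = 6
z_1 = 8
w_1 = 3
d_1 = 3
x_2 = 2
y_2 = 7
z_2 = 3
r_2 = 1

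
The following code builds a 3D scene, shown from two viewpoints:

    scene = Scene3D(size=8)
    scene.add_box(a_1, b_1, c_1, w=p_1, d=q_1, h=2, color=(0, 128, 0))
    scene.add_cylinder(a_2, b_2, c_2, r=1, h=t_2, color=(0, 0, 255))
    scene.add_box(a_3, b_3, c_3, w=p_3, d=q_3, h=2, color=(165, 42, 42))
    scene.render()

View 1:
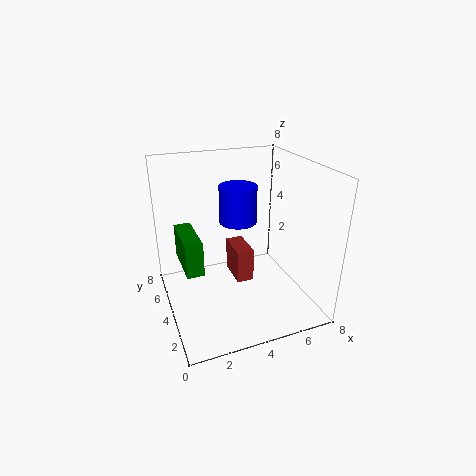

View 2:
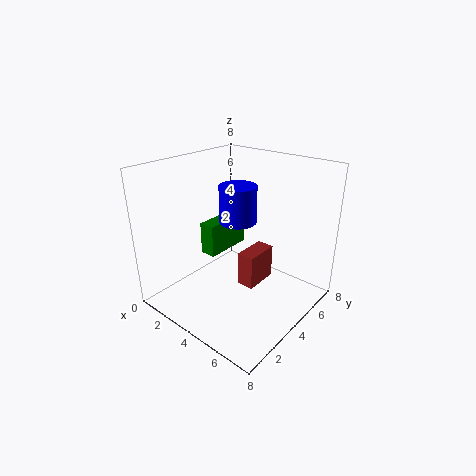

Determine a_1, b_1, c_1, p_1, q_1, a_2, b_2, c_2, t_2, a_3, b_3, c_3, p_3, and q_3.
a_1 = 1; b_1 = 4; c_1 = 2; p_1 = 1; q_1 = 3; a_2 = 4; b_2 = 4; c_2 = 5; t_2 = 2; a_3 = 4; b_3 = 4; c_3 = 1; p_3 = 1; q_3 = 2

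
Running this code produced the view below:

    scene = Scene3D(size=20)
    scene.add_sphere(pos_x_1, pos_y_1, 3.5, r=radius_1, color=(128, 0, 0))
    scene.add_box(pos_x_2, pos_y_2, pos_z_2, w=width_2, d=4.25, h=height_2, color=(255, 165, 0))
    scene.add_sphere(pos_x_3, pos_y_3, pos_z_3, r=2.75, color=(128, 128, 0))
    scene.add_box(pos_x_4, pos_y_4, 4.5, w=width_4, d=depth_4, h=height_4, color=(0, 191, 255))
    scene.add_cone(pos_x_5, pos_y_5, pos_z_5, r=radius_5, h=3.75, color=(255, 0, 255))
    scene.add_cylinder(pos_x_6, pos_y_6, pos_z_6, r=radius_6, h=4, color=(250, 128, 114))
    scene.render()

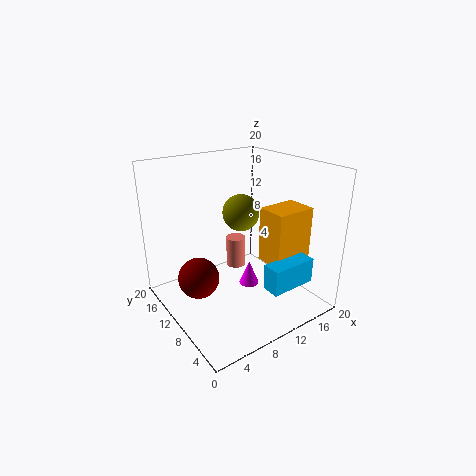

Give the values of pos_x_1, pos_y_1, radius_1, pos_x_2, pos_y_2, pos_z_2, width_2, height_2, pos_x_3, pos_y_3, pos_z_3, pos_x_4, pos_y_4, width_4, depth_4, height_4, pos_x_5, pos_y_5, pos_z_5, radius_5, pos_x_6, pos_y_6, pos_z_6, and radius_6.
pos_x_1 = 5.25, pos_y_1 = 13.25, radius_1 = 3, pos_x_2 = 12.75, pos_y_2 = 4.5, pos_z_2 = 6.5, width_2 = 5.75, height_2 = 7.75, pos_x_3 = 13, pos_y_3 = 13.5, pos_z_3 = 12, pos_x_4 = 10.5, pos_y_4 = 2.25, width_4 = 6.5, depth_4 = 2.5, height_4 = 3.5, pos_x_5 = 13, pos_y_5 = 11.25, pos_z_5 = 1, radius_5 = 1.5, pos_x_6 = 8.75, pos_y_6 = 8.75, pos_z_6 = 7, radius_6 = 1.25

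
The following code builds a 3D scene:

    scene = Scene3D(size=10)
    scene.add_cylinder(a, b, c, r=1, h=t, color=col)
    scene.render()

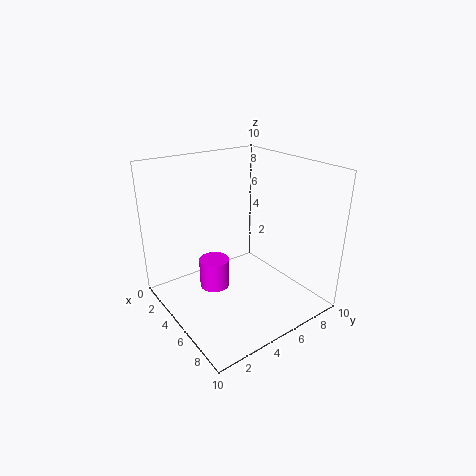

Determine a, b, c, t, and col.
a = 5; b = 3; c = 2; t = 2; col = 'magenta'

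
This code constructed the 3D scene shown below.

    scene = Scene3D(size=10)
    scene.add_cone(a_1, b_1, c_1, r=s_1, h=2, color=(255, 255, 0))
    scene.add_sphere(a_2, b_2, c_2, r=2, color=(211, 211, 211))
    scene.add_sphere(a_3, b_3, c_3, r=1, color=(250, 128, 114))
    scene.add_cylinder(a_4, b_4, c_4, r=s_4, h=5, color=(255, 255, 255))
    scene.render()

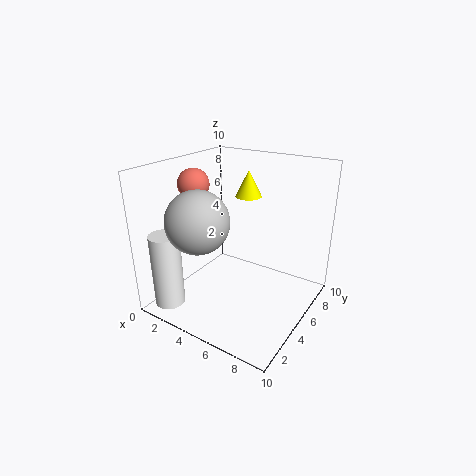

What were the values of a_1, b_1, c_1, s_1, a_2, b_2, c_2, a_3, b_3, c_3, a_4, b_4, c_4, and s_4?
a_1 = 4
b_1 = 8
c_1 = 7
s_1 = 1
a_2 = 4
b_2 = 2
c_2 = 7
a_3 = 3
b_3 = 3
c_3 = 9
a_4 = 2
b_4 = 1
c_4 = 1
s_4 = 1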